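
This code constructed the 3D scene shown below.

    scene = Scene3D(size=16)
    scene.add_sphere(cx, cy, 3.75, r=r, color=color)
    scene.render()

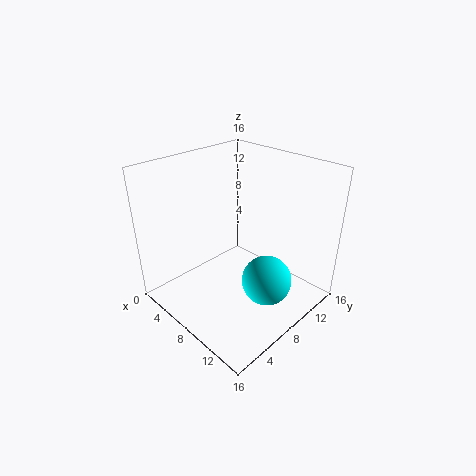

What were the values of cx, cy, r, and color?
cx = 11.75, cy = 8.75, r = 2.75, color = 'cyan'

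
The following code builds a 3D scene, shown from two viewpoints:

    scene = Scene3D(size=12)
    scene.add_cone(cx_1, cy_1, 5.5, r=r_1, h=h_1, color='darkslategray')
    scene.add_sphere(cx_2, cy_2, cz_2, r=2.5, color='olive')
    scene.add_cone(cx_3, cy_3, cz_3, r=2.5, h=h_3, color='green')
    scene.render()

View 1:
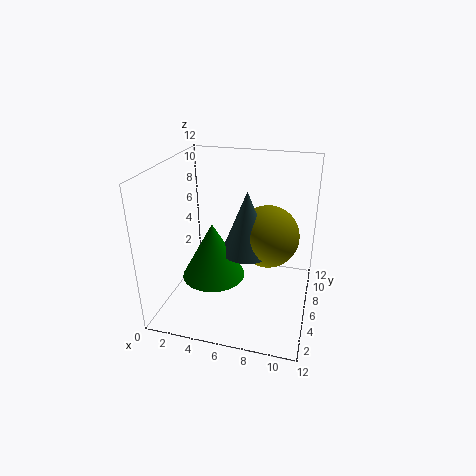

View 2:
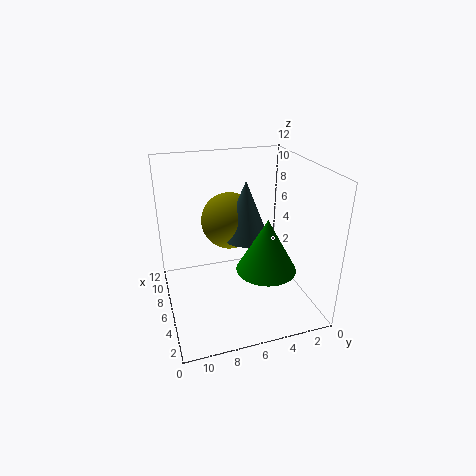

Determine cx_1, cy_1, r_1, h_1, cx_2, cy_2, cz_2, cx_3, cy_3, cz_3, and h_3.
cx_1 = 7; cy_1 = 5; r_1 = 2; h_1 = 5; cx_2 = 8.5; cy_2 = 6; cz_2 = 6.5; cx_3 = 4.5; cy_3 = 4; cz_3 = 3.5; h_3 = 4.5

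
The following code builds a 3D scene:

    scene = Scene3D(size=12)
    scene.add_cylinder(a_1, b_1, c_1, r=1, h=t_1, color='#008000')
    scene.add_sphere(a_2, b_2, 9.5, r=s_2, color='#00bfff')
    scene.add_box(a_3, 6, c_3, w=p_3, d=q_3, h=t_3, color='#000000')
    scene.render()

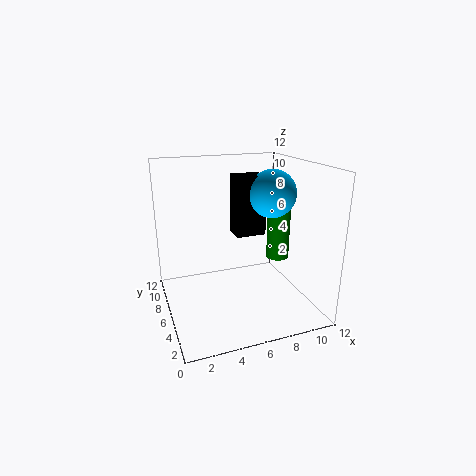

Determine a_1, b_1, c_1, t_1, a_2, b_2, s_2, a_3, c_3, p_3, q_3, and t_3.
a_1 = 10, b_1 = 6.5, c_1 = 3.5, t_1 = 4.5, a_2 = 9, b_2 = 6, s_2 = 2, a_3 = 6, c_3 = 6, p_3 = 2.5, q_3 = 2, t_3 = 5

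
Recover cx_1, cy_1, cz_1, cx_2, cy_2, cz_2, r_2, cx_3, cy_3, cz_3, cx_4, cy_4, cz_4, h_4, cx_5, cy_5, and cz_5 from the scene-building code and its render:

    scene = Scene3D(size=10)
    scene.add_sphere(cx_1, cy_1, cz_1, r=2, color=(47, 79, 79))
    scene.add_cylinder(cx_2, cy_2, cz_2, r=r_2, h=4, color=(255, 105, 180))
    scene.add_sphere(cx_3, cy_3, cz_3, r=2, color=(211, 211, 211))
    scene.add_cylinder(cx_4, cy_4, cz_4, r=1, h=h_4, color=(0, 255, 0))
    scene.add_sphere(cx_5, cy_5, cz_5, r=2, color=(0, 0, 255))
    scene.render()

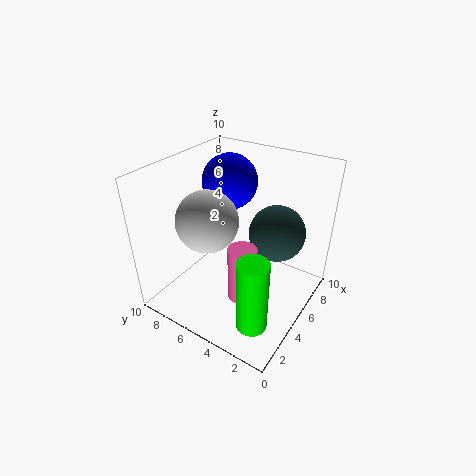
cx_1 = 7; cy_1 = 3; cz_1 = 5; cx_2 = 4; cy_2 = 4; cz_2 = 1; r_2 = 1; cx_3 = 3; cy_3 = 6; cz_3 = 7; cx_4 = 2; cy_4 = 2; cz_4 = 1; h_4 = 5; cx_5 = 7; cy_5 = 7; cz_5 = 8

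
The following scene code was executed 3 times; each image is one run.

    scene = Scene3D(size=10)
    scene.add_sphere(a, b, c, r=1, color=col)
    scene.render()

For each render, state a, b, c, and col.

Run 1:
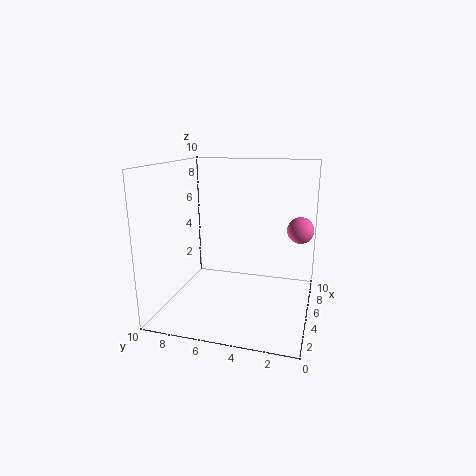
a = 8
b = 1
c = 5
col = 'hotpink'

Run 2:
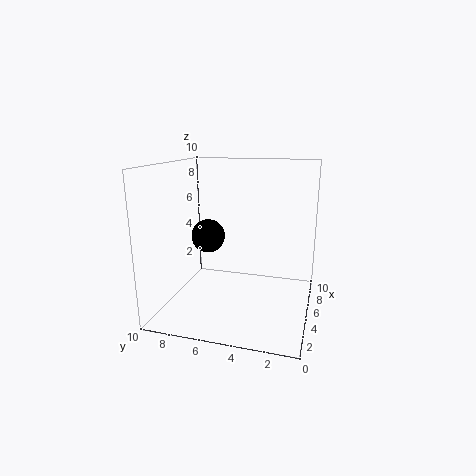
a = 2
b = 6
c = 6
col = 'black'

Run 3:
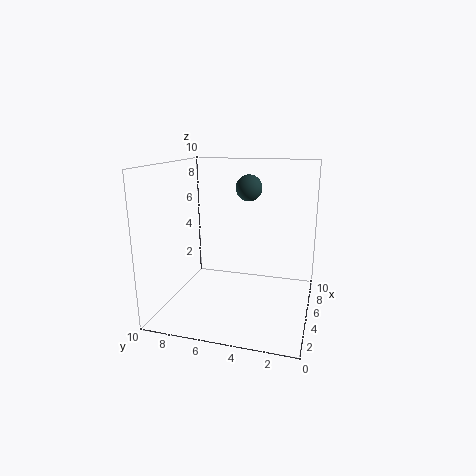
a = 8
b = 5
c = 8
col = 'darkslategray'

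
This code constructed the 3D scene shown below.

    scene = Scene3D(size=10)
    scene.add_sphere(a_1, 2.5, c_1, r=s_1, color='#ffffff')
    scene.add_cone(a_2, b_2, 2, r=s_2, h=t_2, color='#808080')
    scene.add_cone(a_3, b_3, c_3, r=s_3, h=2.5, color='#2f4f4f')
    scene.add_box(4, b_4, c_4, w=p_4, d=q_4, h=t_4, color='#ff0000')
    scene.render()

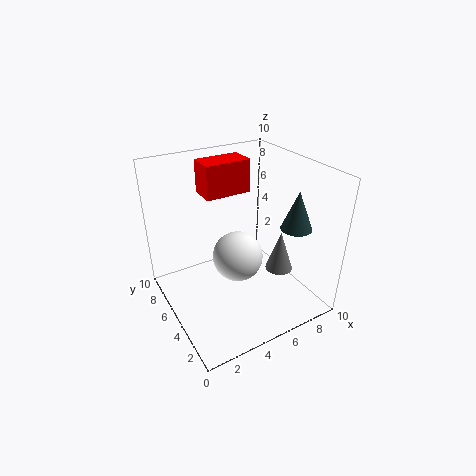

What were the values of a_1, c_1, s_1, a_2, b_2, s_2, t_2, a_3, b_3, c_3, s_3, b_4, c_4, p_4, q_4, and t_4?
a_1 = 3.5
c_1 = 5.5
s_1 = 1.5
a_2 = 8
b_2 = 4
s_2 = 1
t_2 = 3
a_3 = 7.5
b_3 = 2
c_3 = 6.5
s_3 = 1
b_4 = 7.5
c_4 = 7
p_4 = 3.5
q_4 = 2
t_4 = 2.5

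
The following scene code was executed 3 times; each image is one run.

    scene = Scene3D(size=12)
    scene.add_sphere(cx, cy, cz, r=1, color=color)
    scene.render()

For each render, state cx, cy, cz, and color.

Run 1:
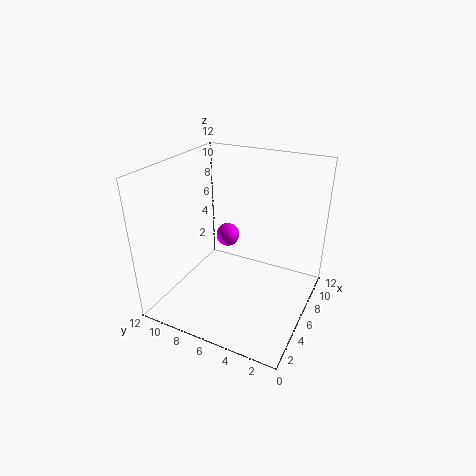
cx = 7, cy = 7.5, cz = 5.5, color = 'magenta'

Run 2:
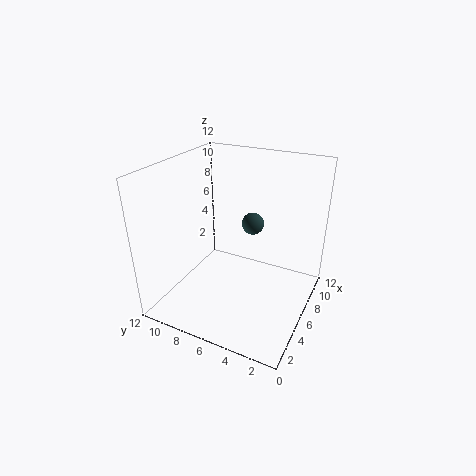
cx = 9, cy = 6, cz = 6, color = 'darkslategray'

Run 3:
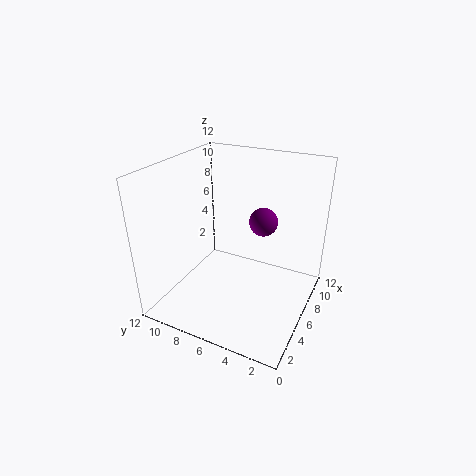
cx = 4, cy = 3, cz = 9, color = 'purple'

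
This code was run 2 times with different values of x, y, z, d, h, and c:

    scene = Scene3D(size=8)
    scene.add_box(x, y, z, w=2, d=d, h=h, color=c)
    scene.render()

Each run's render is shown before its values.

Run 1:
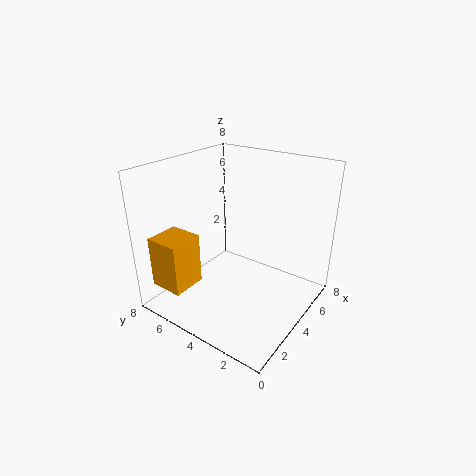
x = 1; y = 6; z = 1; d = 2; h = 3; c = 'orange'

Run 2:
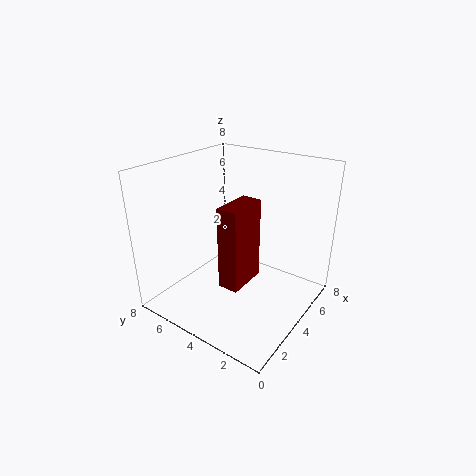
x = 1; y = 2; z = 3; d = 1; h = 4; c = 'maroon'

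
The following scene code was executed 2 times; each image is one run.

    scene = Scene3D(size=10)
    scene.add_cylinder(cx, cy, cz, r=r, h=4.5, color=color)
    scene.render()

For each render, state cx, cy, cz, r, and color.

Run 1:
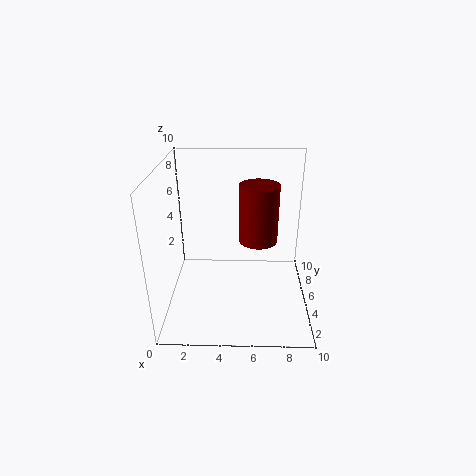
cx = 6.5, cy = 7.5, cz = 3.5, r = 1.5, color = 'maroon'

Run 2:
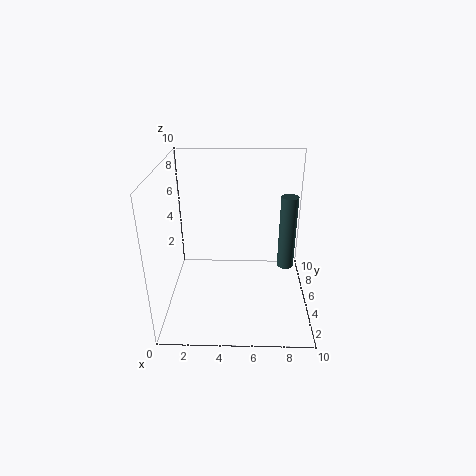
cx = 8, cy = 2.5, cz = 4.5, r = 0.5, color = 'darkslategray'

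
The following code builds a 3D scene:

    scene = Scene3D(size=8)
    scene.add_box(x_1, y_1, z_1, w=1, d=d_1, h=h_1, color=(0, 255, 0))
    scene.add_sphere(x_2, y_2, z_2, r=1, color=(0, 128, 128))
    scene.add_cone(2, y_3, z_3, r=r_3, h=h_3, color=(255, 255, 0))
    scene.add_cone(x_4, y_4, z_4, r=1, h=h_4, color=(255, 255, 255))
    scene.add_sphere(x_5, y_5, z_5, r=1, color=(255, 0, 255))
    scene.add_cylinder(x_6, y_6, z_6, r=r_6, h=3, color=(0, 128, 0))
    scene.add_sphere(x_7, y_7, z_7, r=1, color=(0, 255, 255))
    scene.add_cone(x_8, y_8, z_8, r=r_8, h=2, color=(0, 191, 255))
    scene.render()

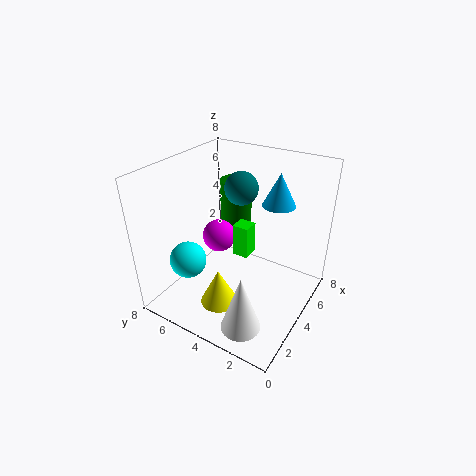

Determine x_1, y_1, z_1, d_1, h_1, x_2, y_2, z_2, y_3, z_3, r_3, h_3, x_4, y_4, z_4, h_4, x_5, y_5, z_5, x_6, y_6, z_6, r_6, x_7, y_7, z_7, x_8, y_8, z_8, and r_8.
x_1 = 5; y_1 = 4; z_1 = 2; d_1 = 1; h_1 = 2; x_2 = 6; y_2 = 5; z_2 = 6; y_3 = 4; z_3 = 1; r_3 = 1; h_3 = 2; x_4 = 1; y_4 = 2; z_4 = 1; h_4 = 3; x_5 = 5; y_5 = 6; z_5 = 3; x_6 = 7; y_6 = 6; z_6 = 3; r_6 = 1; x_7 = 2; y_7 = 6; z_7 = 3; x_8 = 7; y_8 = 3; z_8 = 5; r_8 = 1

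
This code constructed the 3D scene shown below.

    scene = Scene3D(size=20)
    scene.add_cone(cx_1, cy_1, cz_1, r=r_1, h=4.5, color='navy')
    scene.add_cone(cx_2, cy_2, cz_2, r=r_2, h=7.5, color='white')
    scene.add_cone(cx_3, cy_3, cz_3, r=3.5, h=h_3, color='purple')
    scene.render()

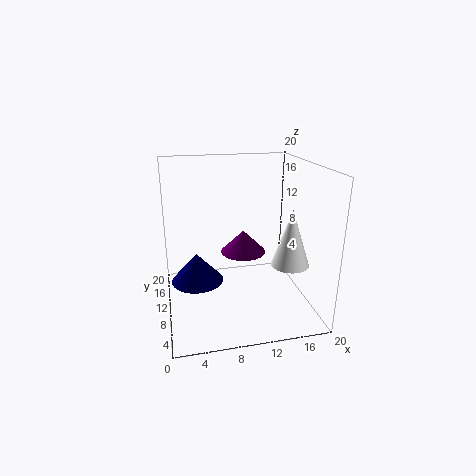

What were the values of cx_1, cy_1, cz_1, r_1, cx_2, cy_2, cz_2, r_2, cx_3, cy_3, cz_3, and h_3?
cx_1 = 4.5
cy_1 = 14.5
cz_1 = 1.5
r_1 = 4
cx_2 = 16
cy_2 = 5.5
cz_2 = 7.5
r_2 = 2.5
cx_3 = 12
cy_3 = 15
cz_3 = 5.5
h_3 = 3.5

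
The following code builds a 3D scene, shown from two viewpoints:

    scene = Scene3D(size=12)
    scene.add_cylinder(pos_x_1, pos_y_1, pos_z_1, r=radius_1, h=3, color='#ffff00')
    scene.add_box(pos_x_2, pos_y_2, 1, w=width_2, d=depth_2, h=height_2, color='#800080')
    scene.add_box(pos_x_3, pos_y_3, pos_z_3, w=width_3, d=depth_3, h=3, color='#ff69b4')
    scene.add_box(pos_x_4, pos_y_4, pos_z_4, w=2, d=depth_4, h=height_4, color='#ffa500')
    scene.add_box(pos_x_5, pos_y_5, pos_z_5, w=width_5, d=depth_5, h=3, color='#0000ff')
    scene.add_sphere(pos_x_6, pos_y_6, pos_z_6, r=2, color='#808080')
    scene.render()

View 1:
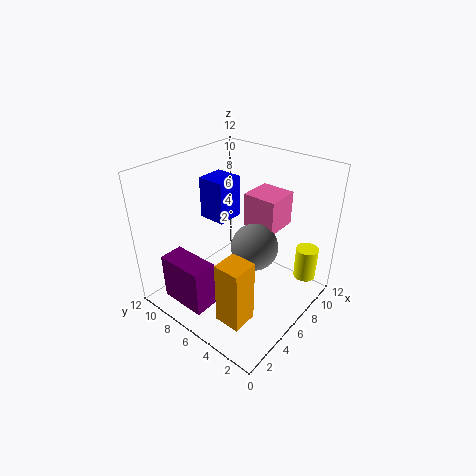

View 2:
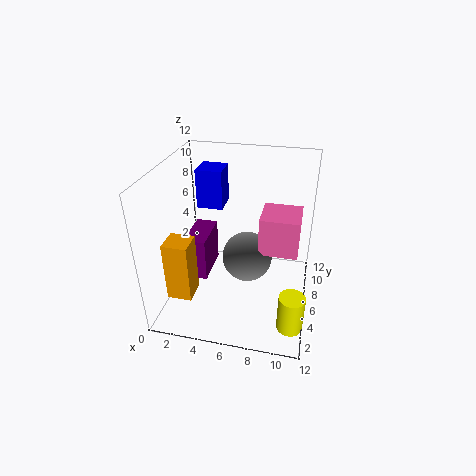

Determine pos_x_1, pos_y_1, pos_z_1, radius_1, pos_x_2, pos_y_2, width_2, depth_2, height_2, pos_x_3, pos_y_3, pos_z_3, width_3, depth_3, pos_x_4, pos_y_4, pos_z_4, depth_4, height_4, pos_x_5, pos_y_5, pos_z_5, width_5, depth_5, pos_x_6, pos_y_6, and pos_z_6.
pos_x_1 = 11, pos_y_1 = 2, pos_z_1 = 1, radius_1 = 1, pos_x_2 = 1, pos_y_2 = 6, width_2 = 2, depth_2 = 4, height_2 = 4, pos_x_3 = 8, pos_y_3 = 4, pos_z_3 = 6, width_3 = 3, depth_3 = 3, pos_x_4 = 1, pos_y_4 = 2, pos_z_4 = 2, depth_4 = 2, height_4 = 5, pos_x_5 = 3, pos_y_5 = 5, pos_z_5 = 9, width_5 = 2, depth_5 = 2, pos_x_6 = 7, pos_y_6 = 5, pos_z_6 = 5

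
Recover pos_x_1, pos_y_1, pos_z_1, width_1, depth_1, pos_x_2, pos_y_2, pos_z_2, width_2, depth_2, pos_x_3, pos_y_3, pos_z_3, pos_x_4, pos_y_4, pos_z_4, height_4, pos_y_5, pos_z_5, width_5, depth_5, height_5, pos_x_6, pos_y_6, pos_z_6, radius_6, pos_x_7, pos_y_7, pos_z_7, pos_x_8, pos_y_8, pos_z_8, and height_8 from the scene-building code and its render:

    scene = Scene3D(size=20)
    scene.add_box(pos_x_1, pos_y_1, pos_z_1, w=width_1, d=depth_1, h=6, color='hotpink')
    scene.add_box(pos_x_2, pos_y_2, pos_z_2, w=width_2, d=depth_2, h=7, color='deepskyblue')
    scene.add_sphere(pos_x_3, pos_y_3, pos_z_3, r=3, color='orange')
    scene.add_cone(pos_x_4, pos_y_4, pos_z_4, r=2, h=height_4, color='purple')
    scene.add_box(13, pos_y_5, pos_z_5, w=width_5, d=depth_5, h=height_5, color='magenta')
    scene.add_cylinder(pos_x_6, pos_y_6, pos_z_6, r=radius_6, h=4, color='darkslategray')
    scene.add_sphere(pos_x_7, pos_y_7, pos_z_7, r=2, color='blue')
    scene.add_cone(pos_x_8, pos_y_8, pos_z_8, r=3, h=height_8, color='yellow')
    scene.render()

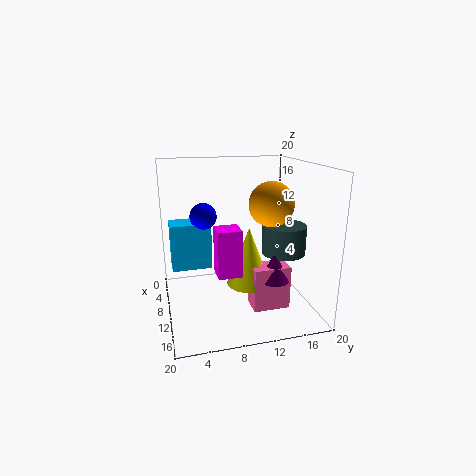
pos_x_1 = 12; pos_y_1 = 11; pos_z_1 = 1; width_1 = 3; depth_1 = 5; pos_x_2 = 2; pos_y_2 = 1; pos_z_2 = 4; width_2 = 4; depth_2 = 6; pos_x_3 = 12; pos_y_3 = 14; pos_z_3 = 15; pos_x_4 = 14; pos_y_4 = 14; pos_z_4 = 5; height_4 = 4; pos_y_5 = 6; pos_z_5 = 7; width_5 = 3; depth_5 = 3; height_5 = 6; pos_x_6 = 12; pos_y_6 = 16; pos_z_6 = 8; radius_6 = 3; pos_x_7 = 5; pos_y_7 = 6; pos_z_7 = 12; pos_x_8 = 12; pos_y_8 = 11; pos_z_8 = 4; height_8 = 8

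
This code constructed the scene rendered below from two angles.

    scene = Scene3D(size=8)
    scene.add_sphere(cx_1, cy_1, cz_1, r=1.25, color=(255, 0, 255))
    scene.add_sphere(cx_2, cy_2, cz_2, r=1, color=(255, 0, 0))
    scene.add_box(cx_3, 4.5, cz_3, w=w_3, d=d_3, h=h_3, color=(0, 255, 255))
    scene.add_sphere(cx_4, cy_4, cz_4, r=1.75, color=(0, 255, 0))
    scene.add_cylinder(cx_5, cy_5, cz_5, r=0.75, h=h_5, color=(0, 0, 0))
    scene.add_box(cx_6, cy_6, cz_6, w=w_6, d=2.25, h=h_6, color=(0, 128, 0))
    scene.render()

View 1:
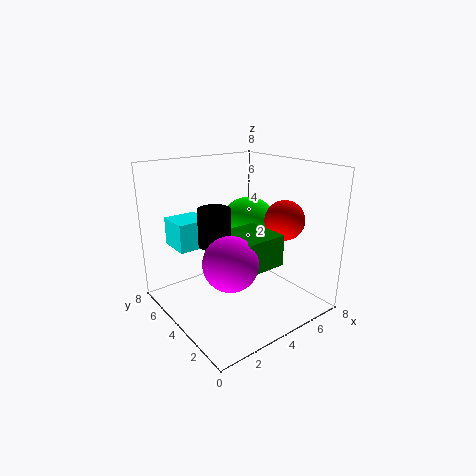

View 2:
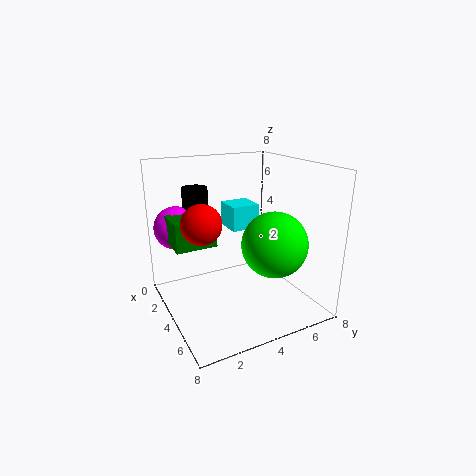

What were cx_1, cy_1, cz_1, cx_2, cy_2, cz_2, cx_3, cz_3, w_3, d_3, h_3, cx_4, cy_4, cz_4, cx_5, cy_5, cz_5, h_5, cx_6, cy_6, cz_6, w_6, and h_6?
cx_1 = 1.5, cy_1 = 1.25, cz_1 = 4.25, cx_2 = 5, cy_2 = 1.5, cz_2 = 5.5, cx_3 = 0.75, cz_3 = 3.75, w_3 = 1.75, d_3 = 1.75, h_3 = 1.5, cx_4 = 5.75, cy_4 = 5.25, cz_4 = 4, cx_5 = 1.5, cy_5 = 2.5, cz_5 = 4.75, h_5 = 1.75, cx_6 = 2, cy_6 = 0.5, cz_6 = 3.75, w_6 = 2, h_6 = 1.5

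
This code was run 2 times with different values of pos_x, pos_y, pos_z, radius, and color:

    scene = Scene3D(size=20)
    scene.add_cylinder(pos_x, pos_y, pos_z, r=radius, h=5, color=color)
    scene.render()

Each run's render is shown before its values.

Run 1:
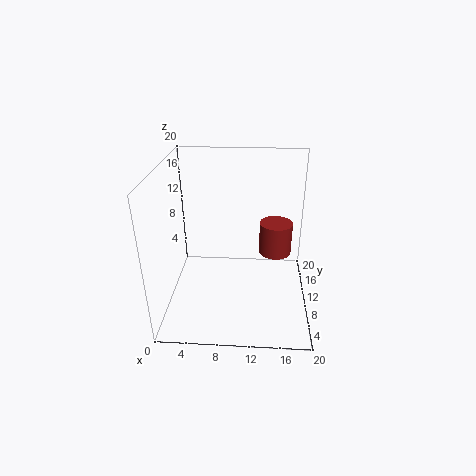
pos_x = 15.5
pos_y = 15
pos_z = 5
radius = 2.5
color = 'brown'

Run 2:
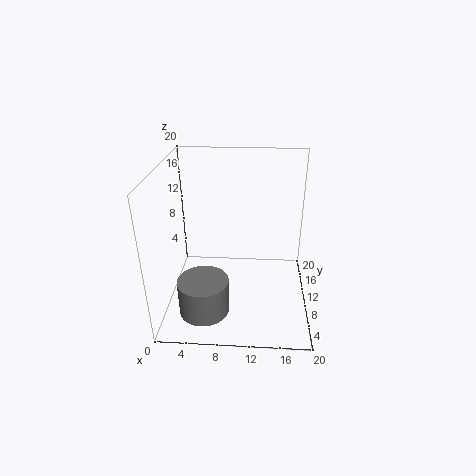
pos_x = 5.5
pos_y = 6
pos_z = 0.5
radius = 3.5
color = 'gray'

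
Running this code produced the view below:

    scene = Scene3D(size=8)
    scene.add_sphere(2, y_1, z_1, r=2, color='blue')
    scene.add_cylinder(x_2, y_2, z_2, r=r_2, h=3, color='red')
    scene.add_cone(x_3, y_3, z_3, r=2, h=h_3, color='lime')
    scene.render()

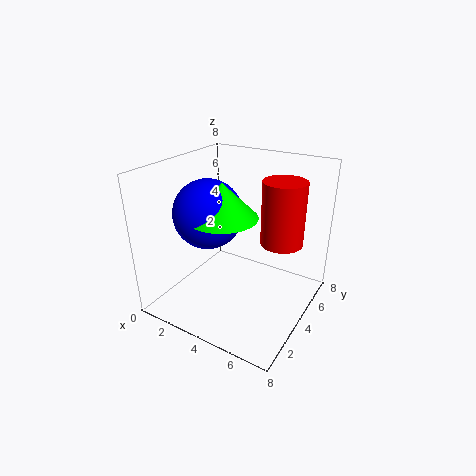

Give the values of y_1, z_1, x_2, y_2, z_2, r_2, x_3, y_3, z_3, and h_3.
y_1 = 4, z_1 = 5, x_2 = 7, y_2 = 3, z_2 = 5, r_2 = 1, x_3 = 3, y_3 = 4, z_3 = 5, h_3 = 2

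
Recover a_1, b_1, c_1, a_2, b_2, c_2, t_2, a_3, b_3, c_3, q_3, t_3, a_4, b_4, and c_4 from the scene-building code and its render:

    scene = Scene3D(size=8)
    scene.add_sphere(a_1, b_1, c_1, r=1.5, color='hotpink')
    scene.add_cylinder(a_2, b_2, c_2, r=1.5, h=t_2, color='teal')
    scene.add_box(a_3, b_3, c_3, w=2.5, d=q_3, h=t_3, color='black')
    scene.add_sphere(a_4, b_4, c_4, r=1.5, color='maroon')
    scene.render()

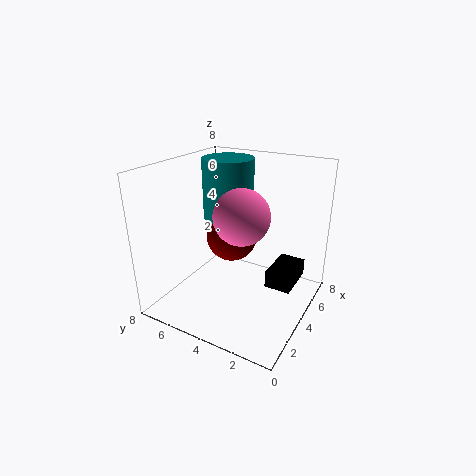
a_1 = 3.5
b_1 = 3.5
c_1 = 5.5
a_2 = 5.5
b_2 = 5.5
c_2 = 4.5
t_2 = 3.5
a_3 = 4.5
b_3 = 1
c_3 = 1
q_3 = 1.5
t_3 = 1
a_4 = 5
b_4 = 5
c_4 = 3.5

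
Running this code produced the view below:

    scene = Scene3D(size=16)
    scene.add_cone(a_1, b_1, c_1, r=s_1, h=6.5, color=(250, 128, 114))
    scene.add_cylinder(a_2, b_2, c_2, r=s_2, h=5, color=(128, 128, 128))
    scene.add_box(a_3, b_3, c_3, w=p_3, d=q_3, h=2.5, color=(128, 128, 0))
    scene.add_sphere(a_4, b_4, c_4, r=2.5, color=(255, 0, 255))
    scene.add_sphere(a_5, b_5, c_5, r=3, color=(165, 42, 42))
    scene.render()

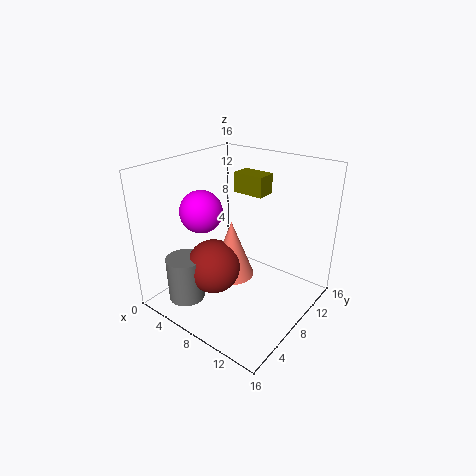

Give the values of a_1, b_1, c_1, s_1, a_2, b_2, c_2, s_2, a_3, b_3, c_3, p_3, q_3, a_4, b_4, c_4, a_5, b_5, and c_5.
a_1 = 7.5, b_1 = 7.5, c_1 = 3.5, s_1 = 2.5, a_2 = 4.5, b_2 = 3, c_2 = 1.5, s_2 = 2, a_3 = 3.5, b_3 = 13, c_3 = 11, p_3 = 4, q_3 = 2.5, a_4 = 3, b_4 = 7.5, c_4 = 10, a_5 = 6.5, b_5 = 5.5, c_5 = 5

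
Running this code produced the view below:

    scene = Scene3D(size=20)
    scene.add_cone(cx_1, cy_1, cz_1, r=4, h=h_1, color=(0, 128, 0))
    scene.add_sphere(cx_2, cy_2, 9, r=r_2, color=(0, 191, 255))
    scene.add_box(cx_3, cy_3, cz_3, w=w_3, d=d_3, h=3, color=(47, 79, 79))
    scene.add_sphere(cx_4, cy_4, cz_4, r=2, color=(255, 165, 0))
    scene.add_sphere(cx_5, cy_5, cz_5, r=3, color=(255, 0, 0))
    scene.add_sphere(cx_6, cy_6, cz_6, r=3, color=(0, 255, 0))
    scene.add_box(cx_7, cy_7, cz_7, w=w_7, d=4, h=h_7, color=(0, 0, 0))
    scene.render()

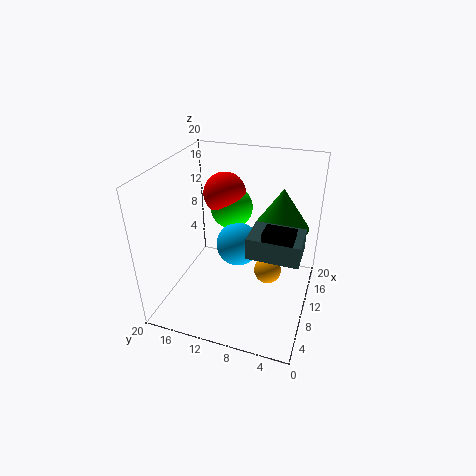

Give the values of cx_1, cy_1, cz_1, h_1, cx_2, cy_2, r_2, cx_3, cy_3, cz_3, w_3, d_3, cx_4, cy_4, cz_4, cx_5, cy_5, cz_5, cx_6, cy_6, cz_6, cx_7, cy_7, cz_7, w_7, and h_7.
cx_1 = 15
cy_1 = 5
cz_1 = 10
h_1 = 6
cx_2 = 10
cy_2 = 10
r_2 = 3
cx_3 = 7
cy_3 = 1
cz_3 = 9
w_3 = 5
d_3 = 7
cx_4 = 12
cy_4 = 6
cz_4 = 4
cx_5 = 13
cy_5 = 13
cz_5 = 15
cx_6 = 13
cy_6 = 12
cz_6 = 13
cx_7 = 7
cy_7 = 2
cz_7 = 11
w_7 = 3
h_7 = 2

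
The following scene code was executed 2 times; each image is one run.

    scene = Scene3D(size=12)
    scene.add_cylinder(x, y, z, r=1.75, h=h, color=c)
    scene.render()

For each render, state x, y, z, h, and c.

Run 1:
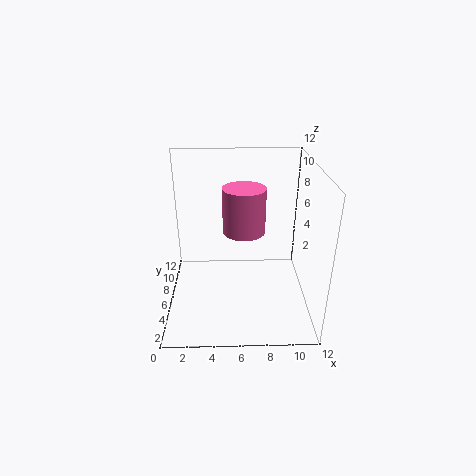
x = 6.5
y = 6.25
z = 6.5
h = 3.75
c = 'hotpink'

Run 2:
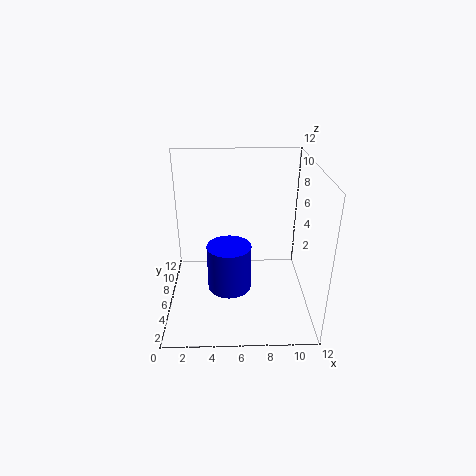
x = 5.25
y = 4.25
z = 2.5
h = 3.75
c = 'blue'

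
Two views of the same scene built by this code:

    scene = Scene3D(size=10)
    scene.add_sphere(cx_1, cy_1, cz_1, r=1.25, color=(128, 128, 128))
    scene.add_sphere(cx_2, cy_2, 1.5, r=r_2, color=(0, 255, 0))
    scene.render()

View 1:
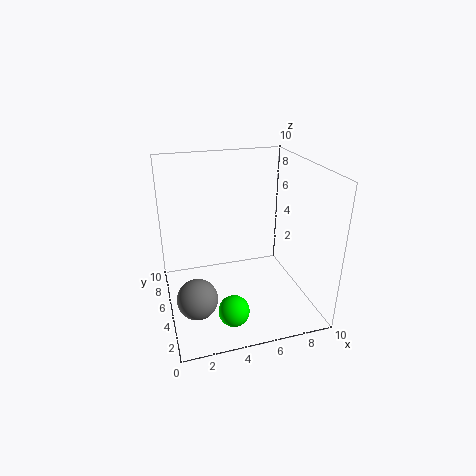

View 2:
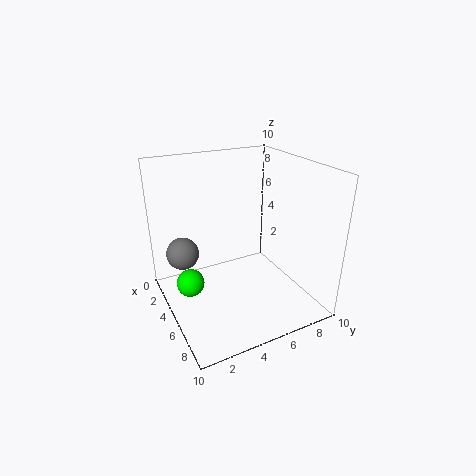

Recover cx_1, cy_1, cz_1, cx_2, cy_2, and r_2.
cx_1 = 1.5, cy_1 = 2, cz_1 = 2.75, cx_2 = 3.75, cy_2 = 1.75, r_2 = 1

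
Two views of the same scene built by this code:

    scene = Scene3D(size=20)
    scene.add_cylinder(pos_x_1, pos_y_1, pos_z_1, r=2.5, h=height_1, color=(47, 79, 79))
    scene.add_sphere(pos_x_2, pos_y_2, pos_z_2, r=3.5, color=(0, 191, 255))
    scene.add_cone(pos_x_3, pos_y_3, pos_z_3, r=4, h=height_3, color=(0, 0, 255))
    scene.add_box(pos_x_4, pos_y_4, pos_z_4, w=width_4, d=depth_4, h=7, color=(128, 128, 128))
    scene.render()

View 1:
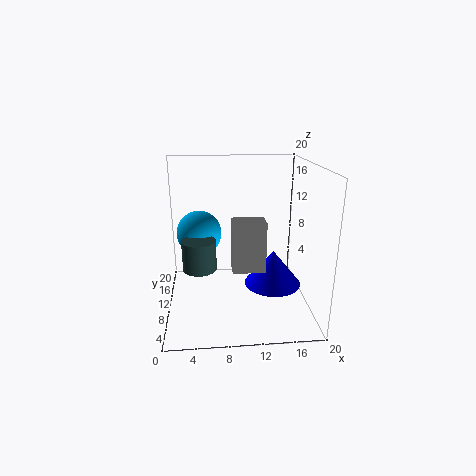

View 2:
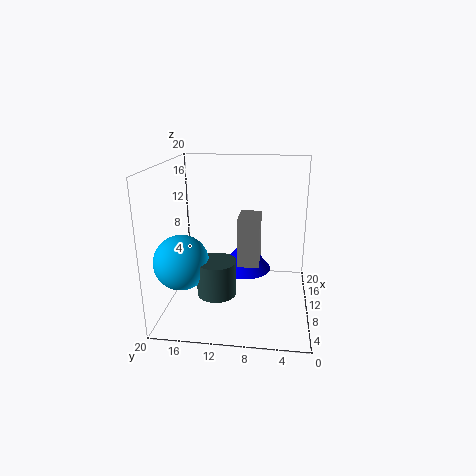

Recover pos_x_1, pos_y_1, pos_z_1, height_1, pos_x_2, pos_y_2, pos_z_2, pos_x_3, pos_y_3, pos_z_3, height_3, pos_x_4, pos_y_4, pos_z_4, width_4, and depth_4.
pos_x_1 = 4.5
pos_y_1 = 12
pos_z_1 = 4.5
height_1 = 4.5
pos_x_2 = 4.5
pos_y_2 = 16.5
pos_z_2 = 8.5
pos_x_3 = 15
pos_y_3 = 9.5
pos_z_3 = 3
height_3 = 5
pos_x_4 = 9
pos_y_4 = 7
pos_z_4 = 6
width_4 = 4.5
depth_4 = 3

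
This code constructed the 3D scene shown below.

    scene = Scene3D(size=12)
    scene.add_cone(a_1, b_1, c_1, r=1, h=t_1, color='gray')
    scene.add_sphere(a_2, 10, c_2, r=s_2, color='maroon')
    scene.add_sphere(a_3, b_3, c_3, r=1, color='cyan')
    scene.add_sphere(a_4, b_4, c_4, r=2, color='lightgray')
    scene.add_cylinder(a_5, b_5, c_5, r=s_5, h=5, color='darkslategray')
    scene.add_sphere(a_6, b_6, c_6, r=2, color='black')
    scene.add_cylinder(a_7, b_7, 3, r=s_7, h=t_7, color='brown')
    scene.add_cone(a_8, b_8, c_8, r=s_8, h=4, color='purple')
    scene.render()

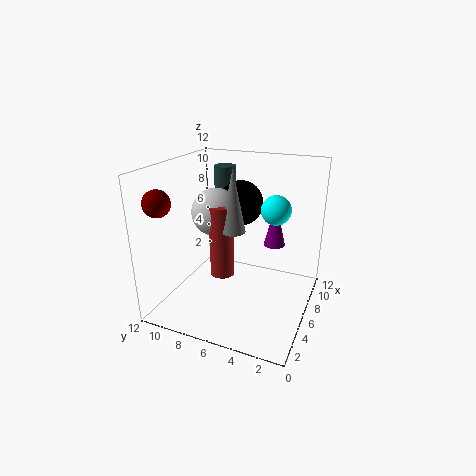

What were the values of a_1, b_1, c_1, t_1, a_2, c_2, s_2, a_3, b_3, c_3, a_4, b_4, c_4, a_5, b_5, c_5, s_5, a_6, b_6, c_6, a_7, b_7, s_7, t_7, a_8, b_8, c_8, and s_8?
a_1 = 5
b_1 = 6
c_1 = 7
t_1 = 5
a_2 = 1
c_2 = 10
s_2 = 1
a_3 = 3
b_3 = 2
c_3 = 10
a_4 = 6
b_4 = 8
c_4 = 8
a_5 = 10
b_5 = 9
c_5 = 6
s_5 = 1
a_6 = 9
b_6 = 7
c_6 = 8
a_7 = 5
b_7 = 7
s_7 = 1
t_7 = 6
a_8 = 10
b_8 = 4
c_8 = 4
s_8 = 1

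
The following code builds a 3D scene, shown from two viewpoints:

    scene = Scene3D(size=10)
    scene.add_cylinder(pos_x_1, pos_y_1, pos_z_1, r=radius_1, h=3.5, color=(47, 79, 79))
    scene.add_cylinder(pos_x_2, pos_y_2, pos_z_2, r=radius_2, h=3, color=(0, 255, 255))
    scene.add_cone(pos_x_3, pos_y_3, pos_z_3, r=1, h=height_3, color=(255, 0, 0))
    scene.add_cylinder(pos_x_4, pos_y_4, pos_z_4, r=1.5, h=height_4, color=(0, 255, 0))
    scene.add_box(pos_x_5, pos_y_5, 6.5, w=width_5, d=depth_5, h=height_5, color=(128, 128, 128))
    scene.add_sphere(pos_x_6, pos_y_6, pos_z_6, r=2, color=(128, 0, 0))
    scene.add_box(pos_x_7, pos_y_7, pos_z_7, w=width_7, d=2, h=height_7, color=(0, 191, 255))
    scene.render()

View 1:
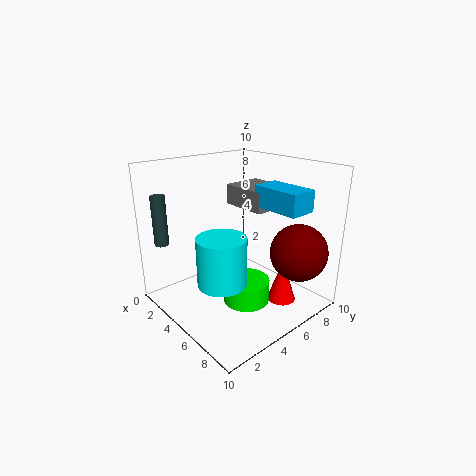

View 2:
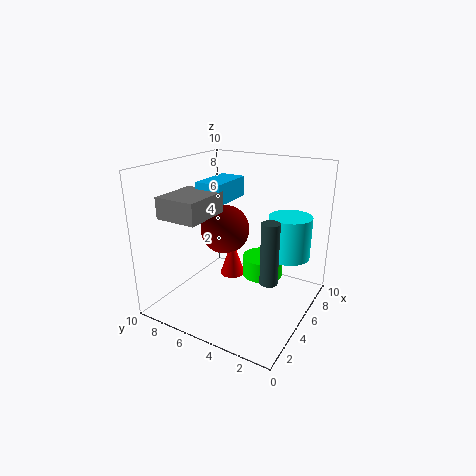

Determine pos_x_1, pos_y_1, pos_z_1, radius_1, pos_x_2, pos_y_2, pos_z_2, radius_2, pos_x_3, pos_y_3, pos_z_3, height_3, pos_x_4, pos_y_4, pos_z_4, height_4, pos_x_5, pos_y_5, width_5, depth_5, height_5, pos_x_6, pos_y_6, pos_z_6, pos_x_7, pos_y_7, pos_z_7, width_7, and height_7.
pos_x_1 = 1.5; pos_y_1 = 1; pos_z_1 = 4.5; radius_1 = 0.5; pos_x_2 = 7; pos_y_2 = 2; pos_z_2 = 3.5; radius_2 = 1.5; pos_x_3 = 7.5; pos_y_3 = 7; pos_z_3 = 0.5; height_3 = 3; pos_x_4 = 7; pos_y_4 = 4; pos_z_4 = 1.5; height_4 = 1.5; pos_x_5 = 2; pos_y_5 = 6.5; width_5 = 3.5; depth_5 = 3; height_5 = 1.5; pos_x_6 = 8; pos_y_6 = 8; pos_z_6 = 4; pos_x_7 = 5; pos_y_7 = 6.5; pos_z_7 = 7; width_7 = 3.5; height_7 = 1.5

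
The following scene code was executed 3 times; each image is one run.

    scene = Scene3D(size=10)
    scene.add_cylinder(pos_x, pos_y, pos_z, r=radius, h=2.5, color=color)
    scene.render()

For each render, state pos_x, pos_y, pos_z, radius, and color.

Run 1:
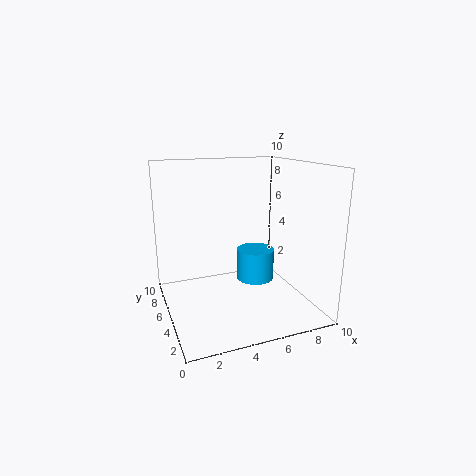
pos_x = 7.5, pos_y = 7.5, pos_z = 0.5, radius = 1.5, color = 'deepskyblue'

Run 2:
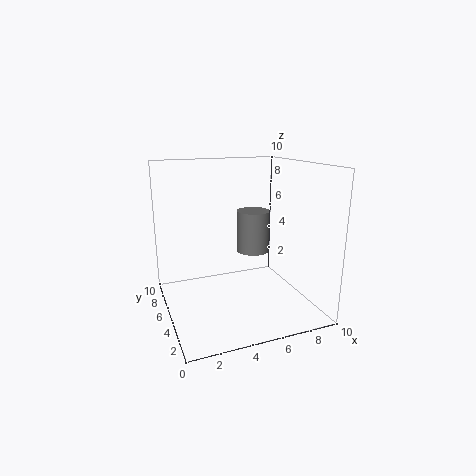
pos_x = 5, pos_y = 2.5, pos_z = 5, radius = 1, color = 'gray'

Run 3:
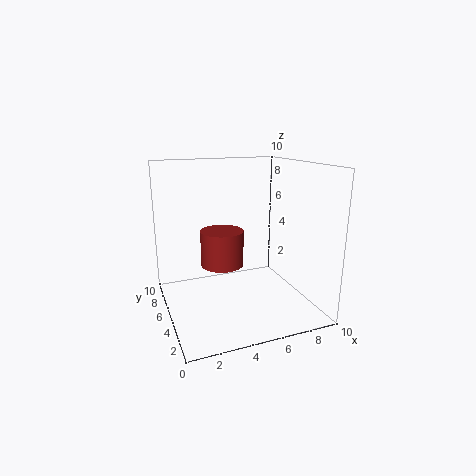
pos_x = 4, pos_y = 5.5, pos_z = 3, radius = 1.5, color = 'brown'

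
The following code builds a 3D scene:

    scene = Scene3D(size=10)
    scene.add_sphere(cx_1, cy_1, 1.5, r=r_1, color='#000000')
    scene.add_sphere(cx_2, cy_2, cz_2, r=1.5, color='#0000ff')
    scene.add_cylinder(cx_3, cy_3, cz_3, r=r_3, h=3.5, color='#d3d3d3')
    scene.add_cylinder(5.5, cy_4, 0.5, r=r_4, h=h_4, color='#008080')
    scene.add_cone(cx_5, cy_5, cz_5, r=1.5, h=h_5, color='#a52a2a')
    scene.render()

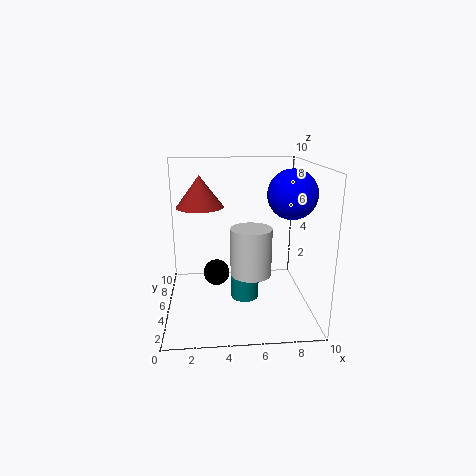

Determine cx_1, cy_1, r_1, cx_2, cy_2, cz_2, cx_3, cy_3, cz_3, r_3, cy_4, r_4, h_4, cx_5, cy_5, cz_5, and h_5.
cx_1 = 3.5, cy_1 = 7, r_1 = 1, cx_2 = 8, cy_2 = 2.5, cz_2 = 8.5, cx_3 = 6, cy_3 = 5.5, cz_3 = 2, r_3 = 1.5, cy_4 = 5, r_4 = 1, h_4 = 1.5, cx_5 = 2.5, cy_5 = 4, cz_5 = 7.5, h_5 = 2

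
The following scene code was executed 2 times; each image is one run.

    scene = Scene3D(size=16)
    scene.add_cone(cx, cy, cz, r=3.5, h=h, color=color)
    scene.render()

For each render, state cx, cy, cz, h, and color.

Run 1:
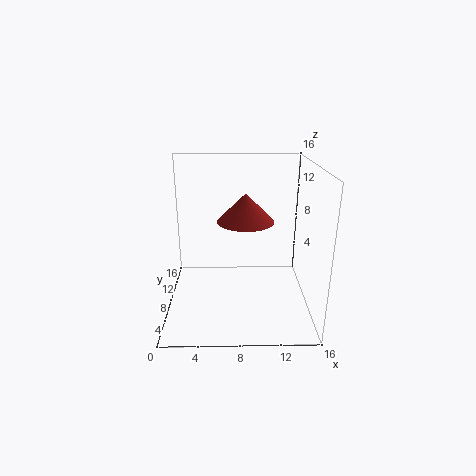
cx = 9
cy = 12
cz = 8.5
h = 3.5
color = 'brown'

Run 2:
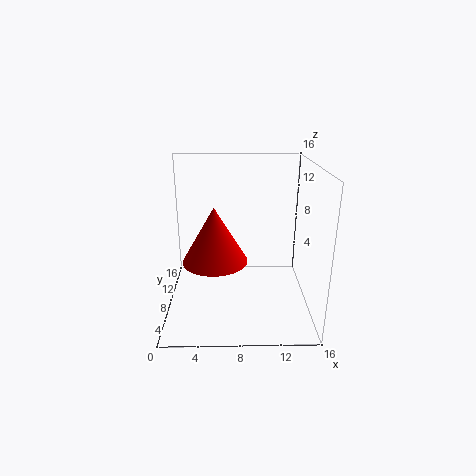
cx = 5.5
cy = 6.5
cz = 6
h = 6
color = 'red'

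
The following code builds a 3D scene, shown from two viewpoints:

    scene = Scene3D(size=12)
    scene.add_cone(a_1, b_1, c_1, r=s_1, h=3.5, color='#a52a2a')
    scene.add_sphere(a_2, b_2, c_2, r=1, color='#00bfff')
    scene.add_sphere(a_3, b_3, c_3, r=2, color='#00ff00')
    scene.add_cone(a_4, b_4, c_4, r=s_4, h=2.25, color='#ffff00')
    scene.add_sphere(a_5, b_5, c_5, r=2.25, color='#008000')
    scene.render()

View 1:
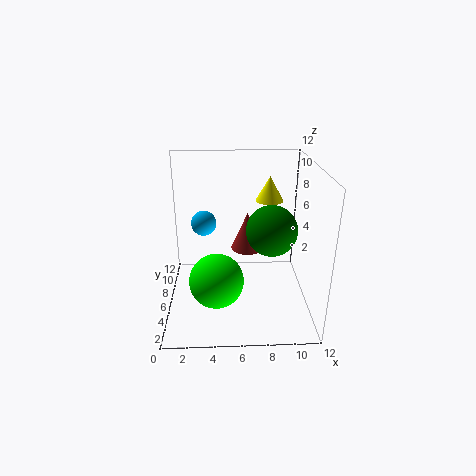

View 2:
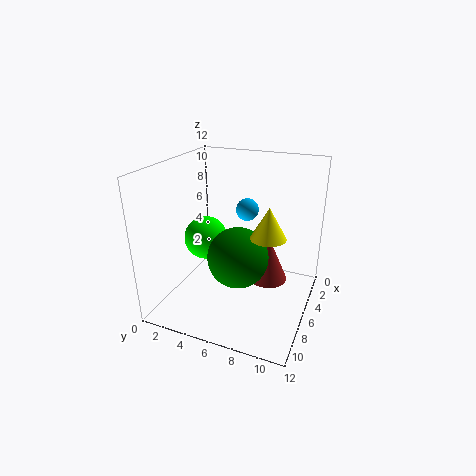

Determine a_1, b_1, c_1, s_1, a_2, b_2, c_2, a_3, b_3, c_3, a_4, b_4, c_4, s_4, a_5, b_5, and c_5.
a_1 = 7; b_1 = 9; c_1 = 3.5; s_1 = 1.5; a_2 = 3.25; b_2 = 5.75; c_2 = 7.5; a_3 = 4.25; b_3 = 2; c_3 = 4.5; a_4 = 9; b_4 = 9.5; c_4 = 8; s_4 = 1.25; a_5 = 9; b_5 = 7.25; c_5 = 6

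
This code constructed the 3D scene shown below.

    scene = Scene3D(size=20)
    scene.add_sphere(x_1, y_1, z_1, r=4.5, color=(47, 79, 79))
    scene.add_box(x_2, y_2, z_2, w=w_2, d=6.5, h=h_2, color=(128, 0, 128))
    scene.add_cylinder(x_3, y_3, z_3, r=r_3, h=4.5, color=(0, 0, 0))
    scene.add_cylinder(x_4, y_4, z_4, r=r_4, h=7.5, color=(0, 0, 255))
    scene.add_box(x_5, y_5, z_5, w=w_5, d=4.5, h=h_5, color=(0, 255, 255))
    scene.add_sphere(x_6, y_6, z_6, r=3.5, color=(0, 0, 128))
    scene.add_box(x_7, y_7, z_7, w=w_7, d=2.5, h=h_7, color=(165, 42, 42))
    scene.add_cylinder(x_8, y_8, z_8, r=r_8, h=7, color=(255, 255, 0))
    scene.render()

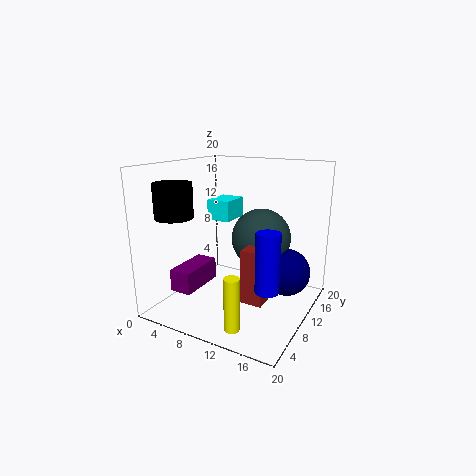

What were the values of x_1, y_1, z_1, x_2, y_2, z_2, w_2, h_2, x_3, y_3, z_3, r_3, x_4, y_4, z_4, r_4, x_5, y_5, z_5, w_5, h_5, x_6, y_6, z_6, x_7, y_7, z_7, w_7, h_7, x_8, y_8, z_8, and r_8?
x_1 = 11
y_1 = 15.5
z_1 = 8.5
x_2 = 3.5
y_2 = 3
z_2 = 3.5
w_2 = 3
h_2 = 3
x_3 = 4
y_3 = 4
z_3 = 13.5
r_3 = 2.5
x_4 = 16.5
y_4 = 5.5
z_4 = 5.5
r_4 = 1.5
x_5 = 4
y_5 = 11.5
z_5 = 11.5
w_5 = 3.5
h_5 = 3
x_6 = 15.5
y_6 = 15
z_6 = 4
x_7 = 12
y_7 = 7
z_7 = 2
w_7 = 3
h_7 = 7.5
x_8 = 13
y_8 = 3
z_8 = 0.5
r_8 = 1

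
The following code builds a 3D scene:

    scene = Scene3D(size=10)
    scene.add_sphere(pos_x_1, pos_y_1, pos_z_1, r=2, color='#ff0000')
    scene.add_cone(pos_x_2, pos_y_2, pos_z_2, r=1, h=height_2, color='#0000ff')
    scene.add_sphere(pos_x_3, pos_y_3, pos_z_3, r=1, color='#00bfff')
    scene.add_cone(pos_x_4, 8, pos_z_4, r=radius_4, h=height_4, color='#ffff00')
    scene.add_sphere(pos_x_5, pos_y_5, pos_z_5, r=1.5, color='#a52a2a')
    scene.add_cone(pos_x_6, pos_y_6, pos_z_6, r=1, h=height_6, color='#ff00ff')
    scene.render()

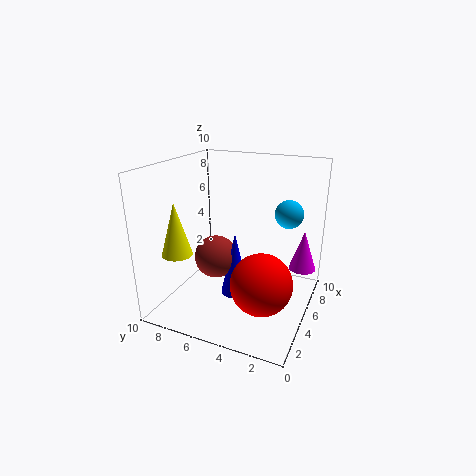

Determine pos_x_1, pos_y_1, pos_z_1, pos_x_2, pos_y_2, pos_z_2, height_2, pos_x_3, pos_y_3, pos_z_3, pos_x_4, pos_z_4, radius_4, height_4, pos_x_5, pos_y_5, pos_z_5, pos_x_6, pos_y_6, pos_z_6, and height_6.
pos_x_1 = 3; pos_y_1 = 2.5; pos_z_1 = 3; pos_x_2 = 4.5; pos_y_2 = 5; pos_z_2 = 1; height_2 = 4.5; pos_x_3 = 7; pos_y_3 = 2; pos_z_3 = 6.5; pos_x_4 = 2; pos_z_4 = 4.5; radius_4 = 1; height_4 = 3.5; pos_x_5 = 4.5; pos_y_5 = 6.5; pos_z_5 = 3.5; pos_x_6 = 8; pos_y_6 = 1; pos_z_6 = 2; height_6 = 3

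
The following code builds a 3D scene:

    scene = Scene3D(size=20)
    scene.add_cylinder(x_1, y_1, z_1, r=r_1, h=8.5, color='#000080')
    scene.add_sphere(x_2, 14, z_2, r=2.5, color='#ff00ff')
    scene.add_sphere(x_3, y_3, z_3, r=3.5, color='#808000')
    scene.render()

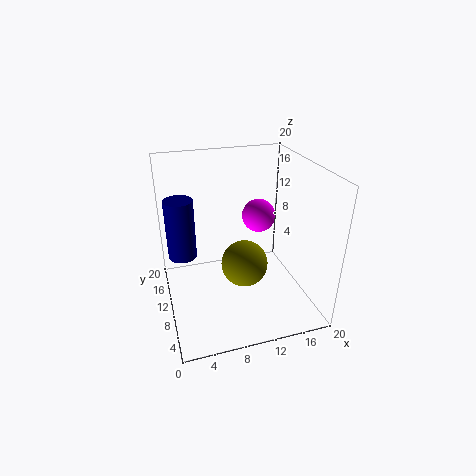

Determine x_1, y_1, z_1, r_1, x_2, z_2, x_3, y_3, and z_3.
x_1 = 2.5
y_1 = 12.5
z_1 = 7
r_1 = 2
x_2 = 14.5
z_2 = 11
x_3 = 11.5
y_3 = 11.5
z_3 = 4.5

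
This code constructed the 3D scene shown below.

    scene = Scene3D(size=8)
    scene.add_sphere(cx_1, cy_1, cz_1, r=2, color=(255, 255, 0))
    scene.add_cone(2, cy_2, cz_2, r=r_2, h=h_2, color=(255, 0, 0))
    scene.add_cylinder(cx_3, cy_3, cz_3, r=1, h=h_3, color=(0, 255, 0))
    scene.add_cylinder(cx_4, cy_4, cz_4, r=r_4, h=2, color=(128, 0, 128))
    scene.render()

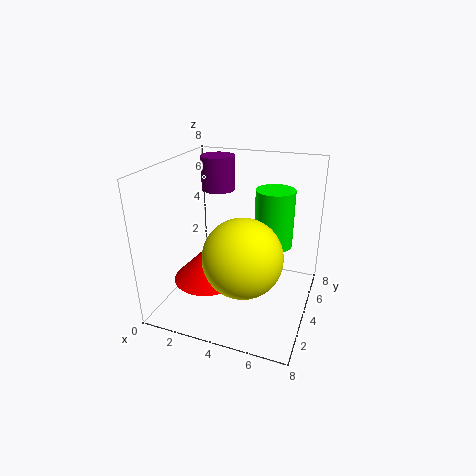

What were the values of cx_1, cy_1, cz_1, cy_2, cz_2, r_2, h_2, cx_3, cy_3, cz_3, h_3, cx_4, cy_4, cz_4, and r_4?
cx_1 = 5
cy_1 = 2
cz_1 = 4
cy_2 = 4
cz_2 = 1
r_2 = 2
h_2 = 2
cx_3 = 6
cy_3 = 4
cz_3 = 4
h_3 = 3
cx_4 = 2
cy_4 = 6
cz_4 = 6
r_4 = 1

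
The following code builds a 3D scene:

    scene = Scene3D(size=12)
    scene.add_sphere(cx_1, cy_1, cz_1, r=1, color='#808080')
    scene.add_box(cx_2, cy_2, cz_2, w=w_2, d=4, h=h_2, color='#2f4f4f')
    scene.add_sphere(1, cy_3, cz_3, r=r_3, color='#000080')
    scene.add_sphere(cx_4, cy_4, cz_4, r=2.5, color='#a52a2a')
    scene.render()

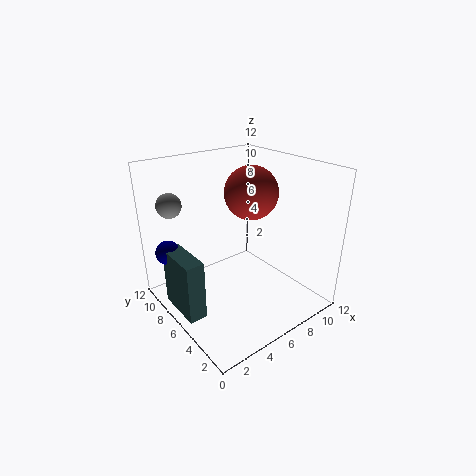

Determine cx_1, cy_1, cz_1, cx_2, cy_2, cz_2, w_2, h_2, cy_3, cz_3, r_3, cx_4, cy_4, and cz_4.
cx_1 = 1.5
cy_1 = 9
cz_1 = 9
cx_2 = 0.5
cy_2 = 5
cz_2 = 0.5
w_2 = 1.5
h_2 = 5
cy_3 = 9
cz_3 = 5
r_3 = 1
cx_4 = 9.5
cy_4 = 8.5
cz_4 = 8.5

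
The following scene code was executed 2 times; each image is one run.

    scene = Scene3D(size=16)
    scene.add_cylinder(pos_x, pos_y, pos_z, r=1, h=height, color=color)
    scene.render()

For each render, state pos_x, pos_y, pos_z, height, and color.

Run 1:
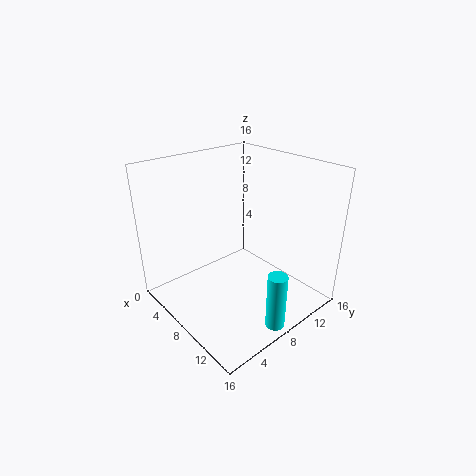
pos_x = 15; pos_y = 7; pos_z = 1; height = 6; color = 'cyan'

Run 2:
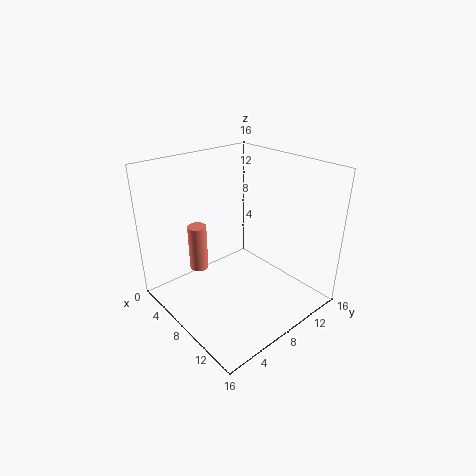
pos_x = 6; pos_y = 4; pos_z = 5; height = 5; color = 'salmon'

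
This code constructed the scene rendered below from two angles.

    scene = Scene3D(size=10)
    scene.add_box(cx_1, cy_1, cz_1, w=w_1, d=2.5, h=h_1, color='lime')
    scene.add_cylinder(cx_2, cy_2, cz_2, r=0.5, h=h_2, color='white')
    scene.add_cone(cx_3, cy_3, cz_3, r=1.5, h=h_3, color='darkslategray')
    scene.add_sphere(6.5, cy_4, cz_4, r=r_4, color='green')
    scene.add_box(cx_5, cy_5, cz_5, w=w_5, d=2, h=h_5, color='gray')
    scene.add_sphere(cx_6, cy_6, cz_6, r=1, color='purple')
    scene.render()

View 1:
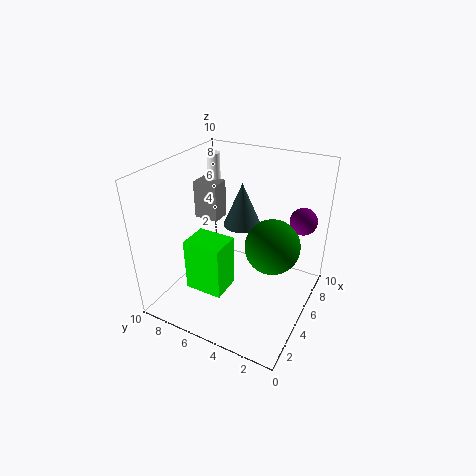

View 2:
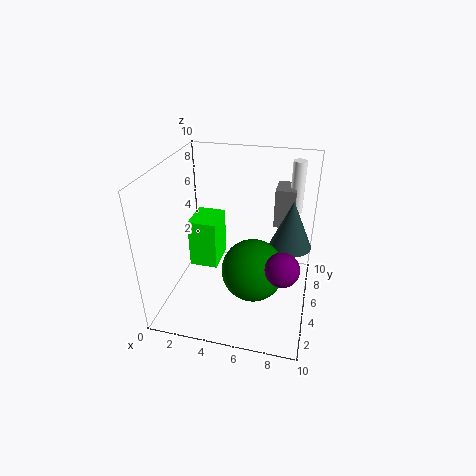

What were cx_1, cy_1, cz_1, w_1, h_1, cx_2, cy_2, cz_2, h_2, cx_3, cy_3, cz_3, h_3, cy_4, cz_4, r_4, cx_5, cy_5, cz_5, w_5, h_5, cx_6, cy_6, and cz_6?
cx_1 = 1.5, cy_1 = 4.5, cz_1 = 2.5, w_1 = 2, h_1 = 3.5, cx_2 = 8.5, cy_2 = 9, cz_2 = 5.5, h_2 = 4, cx_3 = 8.5, cy_3 = 6.5, cz_3 = 4, h_3 = 3.5, cy_4 = 3, cz_4 = 4, r_4 = 2, cx_5 = 7, cy_5 = 8, cz_5 = 4.5, w_5 = 1.5, h_5 = 3, cx_6 = 8.5, cy_6 = 1.5, cz_6 = 5.5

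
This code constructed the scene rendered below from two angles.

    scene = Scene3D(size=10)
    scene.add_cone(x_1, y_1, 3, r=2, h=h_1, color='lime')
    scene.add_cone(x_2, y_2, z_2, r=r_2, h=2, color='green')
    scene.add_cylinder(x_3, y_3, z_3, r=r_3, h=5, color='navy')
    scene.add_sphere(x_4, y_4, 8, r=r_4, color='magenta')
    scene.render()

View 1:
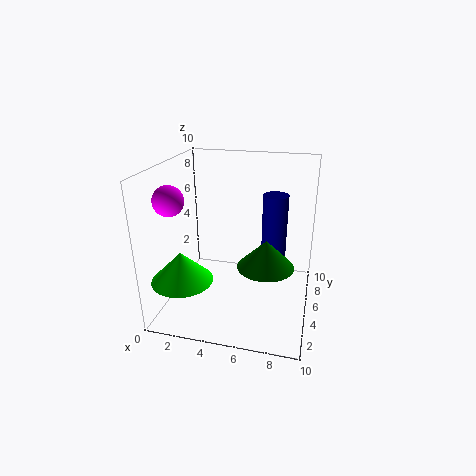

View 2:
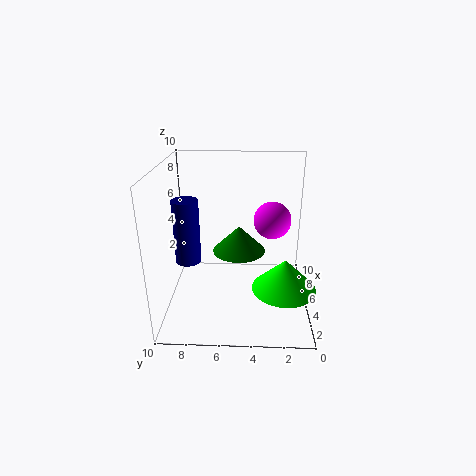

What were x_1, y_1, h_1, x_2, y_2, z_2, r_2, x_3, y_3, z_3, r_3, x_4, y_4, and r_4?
x_1 = 2; y_1 = 2; h_1 = 2; x_2 = 7; y_2 = 5; z_2 = 3; r_2 = 2; x_3 = 7; y_3 = 9; z_3 = 2; r_3 = 1; x_4 = 1; y_4 = 3; r_4 = 1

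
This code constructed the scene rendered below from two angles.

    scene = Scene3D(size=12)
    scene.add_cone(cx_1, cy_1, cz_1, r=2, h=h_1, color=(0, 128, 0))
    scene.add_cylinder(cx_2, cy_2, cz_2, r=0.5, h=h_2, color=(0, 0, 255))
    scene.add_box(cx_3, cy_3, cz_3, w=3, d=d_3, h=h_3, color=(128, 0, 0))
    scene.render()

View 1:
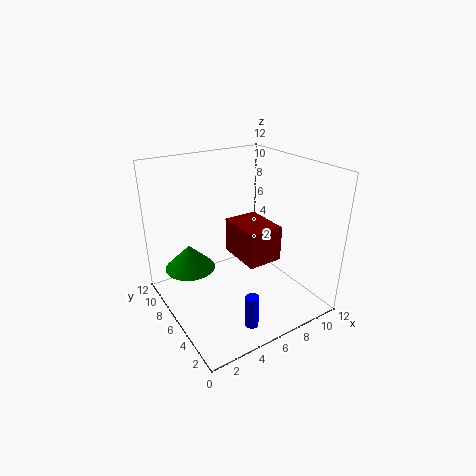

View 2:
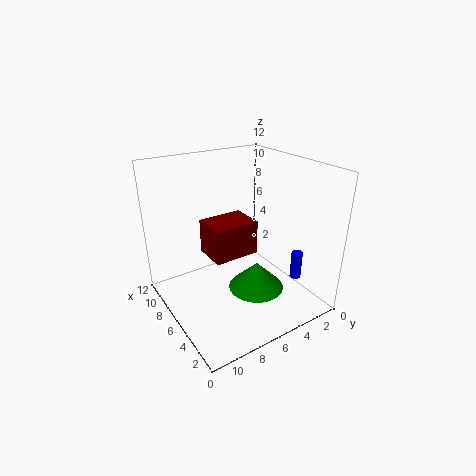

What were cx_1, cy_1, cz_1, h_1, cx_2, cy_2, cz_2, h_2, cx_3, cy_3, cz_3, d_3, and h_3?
cx_1 = 2
cy_1 = 7
cz_1 = 4
h_1 = 2
cx_2 = 4
cy_2 = 1
cz_2 = 1.5
h_2 = 2.5
cx_3 = 6
cy_3 = 4
cz_3 = 4
d_3 = 4
h_3 = 3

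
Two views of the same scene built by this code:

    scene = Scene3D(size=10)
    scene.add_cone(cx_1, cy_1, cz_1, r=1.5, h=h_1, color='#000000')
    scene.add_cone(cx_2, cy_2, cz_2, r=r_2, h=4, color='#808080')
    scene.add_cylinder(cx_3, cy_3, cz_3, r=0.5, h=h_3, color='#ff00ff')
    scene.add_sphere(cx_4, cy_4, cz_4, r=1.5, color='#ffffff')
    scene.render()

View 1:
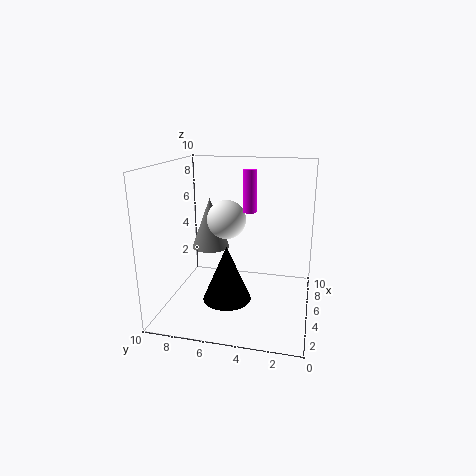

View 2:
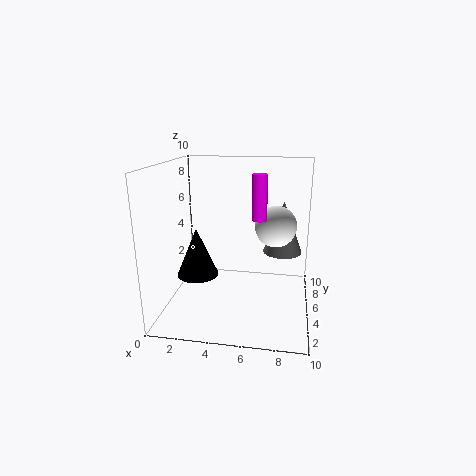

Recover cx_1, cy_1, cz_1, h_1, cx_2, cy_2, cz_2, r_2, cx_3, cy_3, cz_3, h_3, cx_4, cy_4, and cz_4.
cx_1 = 2
cy_1 = 5
cz_1 = 2
h_1 = 3.5
cx_2 = 8
cy_2 = 8
cz_2 = 3
r_2 = 1.5
cx_3 = 6.5
cy_3 = 4.5
cz_3 = 6.5
h_3 = 3
cx_4 = 7.5
cy_4 = 6.5
cz_4 = 5.5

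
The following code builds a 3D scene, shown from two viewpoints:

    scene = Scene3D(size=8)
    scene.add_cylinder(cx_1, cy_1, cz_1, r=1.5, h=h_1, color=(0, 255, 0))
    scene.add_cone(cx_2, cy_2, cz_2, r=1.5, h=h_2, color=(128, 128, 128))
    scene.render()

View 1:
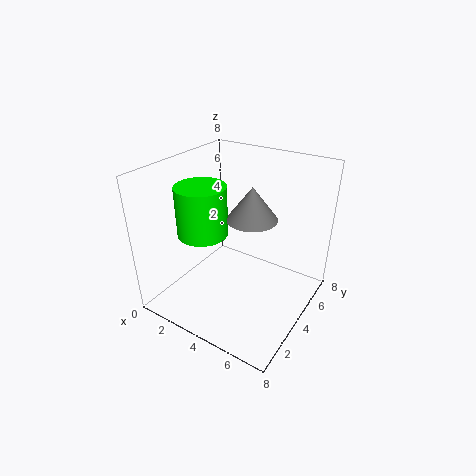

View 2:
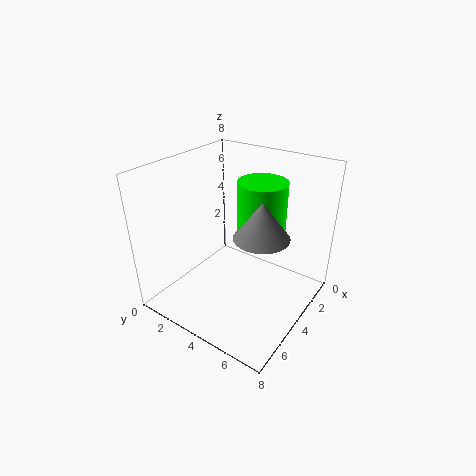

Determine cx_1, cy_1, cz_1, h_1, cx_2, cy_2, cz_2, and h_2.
cx_1 = 1.5, cy_1 = 4, cz_1 = 3.5, h_1 = 3, cx_2 = 4, cy_2 = 5.5, cz_2 = 4.5, h_2 = 2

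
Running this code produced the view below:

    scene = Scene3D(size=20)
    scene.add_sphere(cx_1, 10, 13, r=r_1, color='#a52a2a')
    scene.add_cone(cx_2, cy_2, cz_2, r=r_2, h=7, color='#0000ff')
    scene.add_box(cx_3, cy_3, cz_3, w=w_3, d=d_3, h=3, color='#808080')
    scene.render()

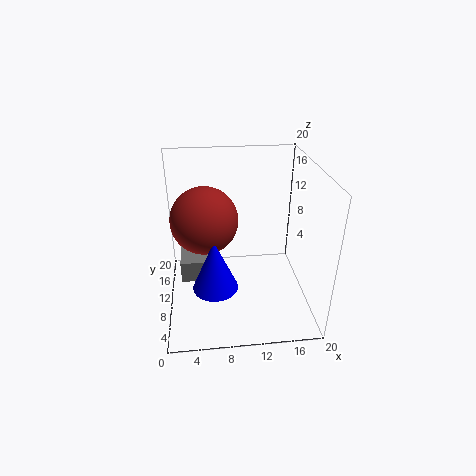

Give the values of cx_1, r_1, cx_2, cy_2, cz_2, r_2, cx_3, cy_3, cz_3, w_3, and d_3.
cx_1 = 5.5, r_1 = 4.5, cx_2 = 6.5, cy_2 = 6, cz_2 = 5, r_2 = 3, cx_3 = 2, cy_3 = 7.5, cz_3 = 5, w_3 = 4, d_3 = 4.5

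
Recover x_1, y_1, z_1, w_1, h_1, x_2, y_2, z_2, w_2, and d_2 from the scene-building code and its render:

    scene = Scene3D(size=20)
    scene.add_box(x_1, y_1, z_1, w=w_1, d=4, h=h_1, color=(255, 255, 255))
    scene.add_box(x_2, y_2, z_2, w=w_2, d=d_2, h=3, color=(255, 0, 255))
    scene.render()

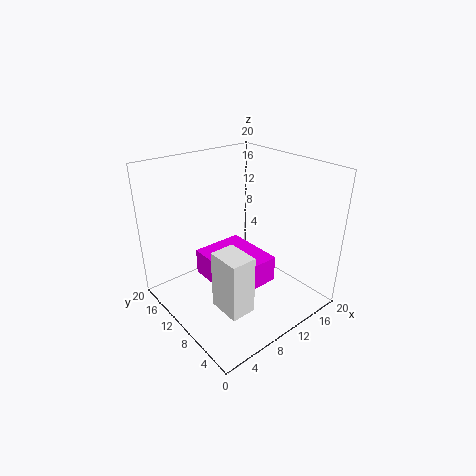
x_1 = 2; y_1 = 1; z_1 = 6; w_1 = 3; h_1 = 7; x_2 = 2; y_2 = 1; z_2 = 9; w_2 = 6; d_2 = 7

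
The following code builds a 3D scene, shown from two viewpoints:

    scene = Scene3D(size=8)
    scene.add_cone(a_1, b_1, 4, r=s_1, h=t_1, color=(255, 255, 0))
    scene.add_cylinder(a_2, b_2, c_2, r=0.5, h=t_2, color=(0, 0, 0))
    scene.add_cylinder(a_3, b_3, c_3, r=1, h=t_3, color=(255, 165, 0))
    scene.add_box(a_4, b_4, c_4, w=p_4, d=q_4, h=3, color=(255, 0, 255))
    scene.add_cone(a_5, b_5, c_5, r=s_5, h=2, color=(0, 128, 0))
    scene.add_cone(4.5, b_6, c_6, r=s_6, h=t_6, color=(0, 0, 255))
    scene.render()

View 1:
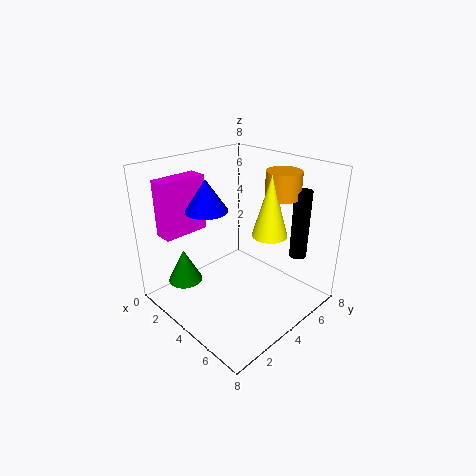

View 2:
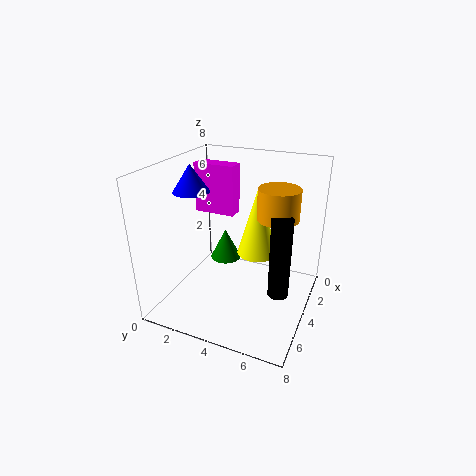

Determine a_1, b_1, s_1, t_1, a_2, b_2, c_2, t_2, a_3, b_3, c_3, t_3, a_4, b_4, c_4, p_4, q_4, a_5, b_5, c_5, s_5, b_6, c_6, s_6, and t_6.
a_1 = 5, b_1 = 5.5, s_1 = 1, t_1 = 3.5, a_2 = 6, b_2 = 7, c_2 = 2.5, t_2 = 4, a_3 = 5, b_3 = 6.5, c_3 = 6, t_3 = 1.5, a_4 = 1.5, b_4 = 0.5, c_4 = 4.5, p_4 = 1, q_4 = 2.5, a_5 = 1.5, b_5 = 2, c_5 = 1, s_5 = 1, b_6 = 1.5, c_6 = 6.5, s_6 = 1, t_6 = 1.5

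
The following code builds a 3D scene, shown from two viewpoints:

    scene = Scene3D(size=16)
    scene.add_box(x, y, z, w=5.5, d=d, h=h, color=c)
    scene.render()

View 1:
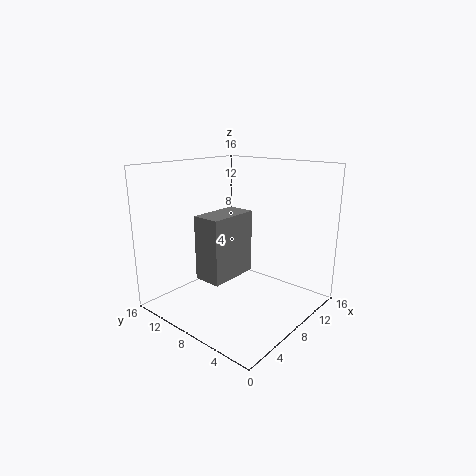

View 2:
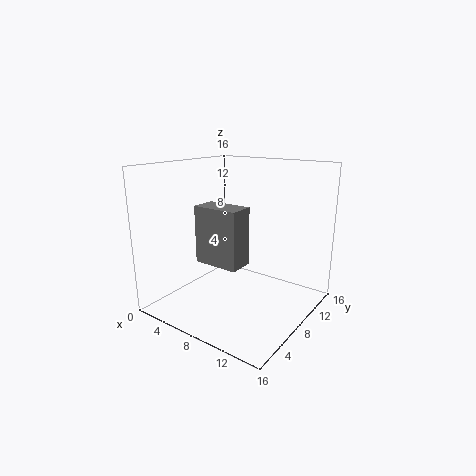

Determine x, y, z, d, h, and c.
x = 3, y = 6.5, z = 4.5, d = 3, h = 6.75, c = 'gray'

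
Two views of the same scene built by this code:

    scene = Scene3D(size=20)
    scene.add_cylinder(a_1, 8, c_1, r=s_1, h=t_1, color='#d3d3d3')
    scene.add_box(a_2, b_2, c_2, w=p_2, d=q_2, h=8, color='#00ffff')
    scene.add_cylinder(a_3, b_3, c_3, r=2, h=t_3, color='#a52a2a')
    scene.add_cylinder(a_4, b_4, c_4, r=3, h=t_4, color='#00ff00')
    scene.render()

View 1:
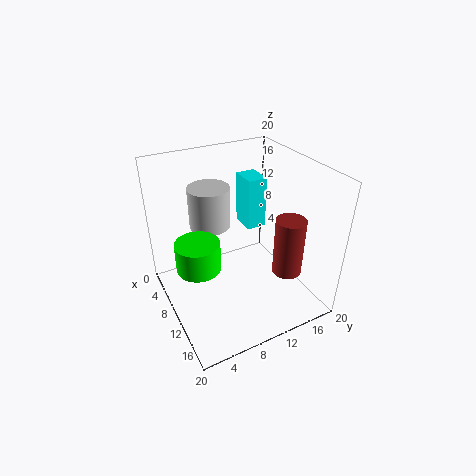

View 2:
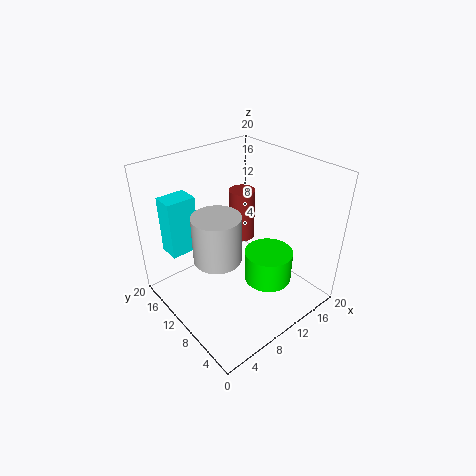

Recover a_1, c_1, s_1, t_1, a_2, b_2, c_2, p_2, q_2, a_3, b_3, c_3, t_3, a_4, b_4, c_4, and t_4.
a_1 = 5, c_1 = 10, s_1 = 3, t_1 = 6, a_2 = 2, b_2 = 14, c_2 = 8, p_2 = 4, q_2 = 3, a_3 = 15, b_3 = 15, c_3 = 6, t_3 = 8, a_4 = 10, b_4 = 4, c_4 = 7, t_4 = 4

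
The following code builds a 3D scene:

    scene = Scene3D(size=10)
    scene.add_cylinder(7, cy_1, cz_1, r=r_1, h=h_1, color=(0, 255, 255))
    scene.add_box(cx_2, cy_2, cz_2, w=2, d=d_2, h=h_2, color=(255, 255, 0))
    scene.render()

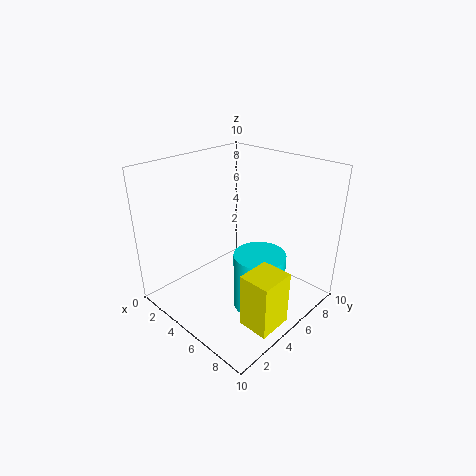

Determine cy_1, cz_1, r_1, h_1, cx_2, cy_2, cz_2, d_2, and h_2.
cy_1 = 5
cz_1 = 0.5
r_1 = 1.75
h_1 = 4
cx_2 = 8
cy_2 = 2
cz_2 = 1.25
d_2 = 2.25
h_2 = 3.5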